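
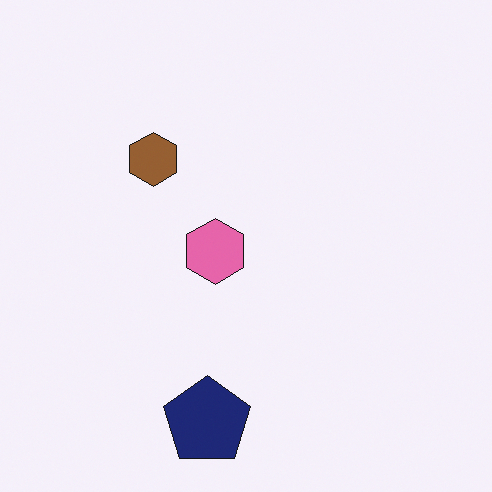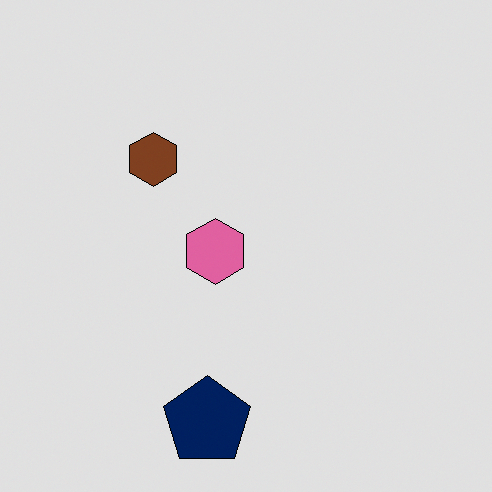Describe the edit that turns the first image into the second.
The transformation is: posterized to a reduced palette.

Each flat color has snapped to a coarser quantized level — most visibly, the near-white background has dropped to a flat grey.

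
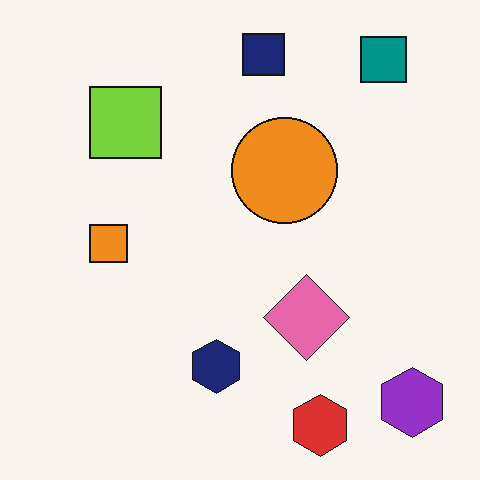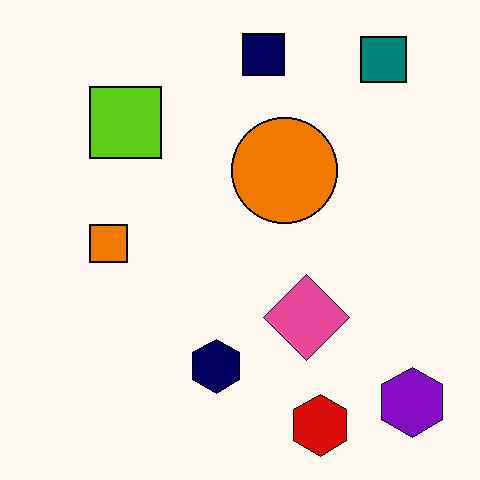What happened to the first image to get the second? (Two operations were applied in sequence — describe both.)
The second image is the first given slightly increased contrast, then JPEG-compressed with visible artifacts.

Tones are pushed away from mid-grey across the whole image — a global contrast change. Blocky 8×8 compression artifacts appear around shape edges and the flat background shows ringing — characteristic JPEG degradation.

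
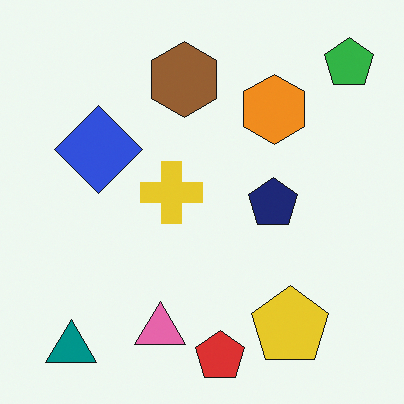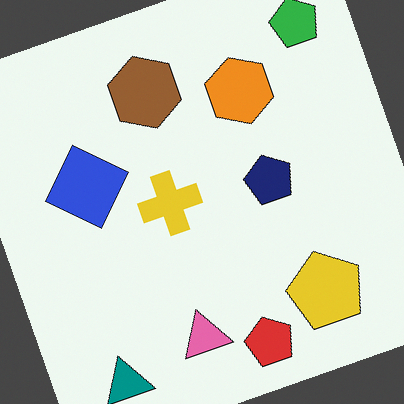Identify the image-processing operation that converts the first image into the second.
This is the original image rotated counter-clockwise by a moderate amount.

Every shape is tilted by the same angle and the image corners show triangular fill wedges — a whole-image rotation by a non-right angle.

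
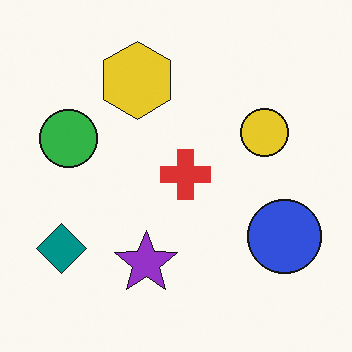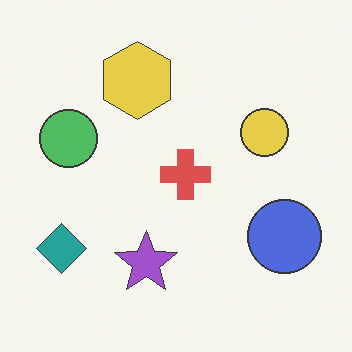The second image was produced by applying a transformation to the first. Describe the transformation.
The second image is the first given slightly reduced contrast.

Tones are pushed toward mid-grey across the whole image — a global contrast change.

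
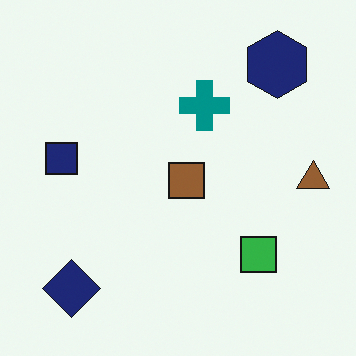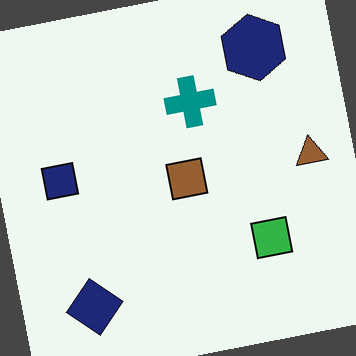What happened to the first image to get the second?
The second image is the first rotated counter-clockwise by a slight angle.

Every shape is tilted by the same angle and the image corners show triangular fill wedges — a whole-image rotation by a non-right angle.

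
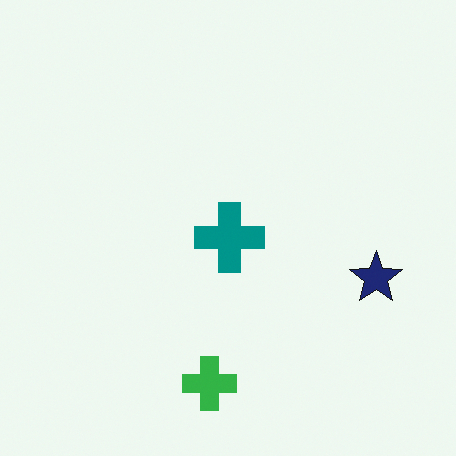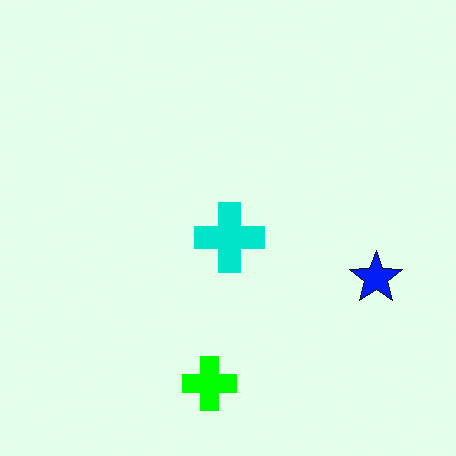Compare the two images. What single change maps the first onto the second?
Made much more vivid (saturation change).

All colors are more vivid — a global saturation change.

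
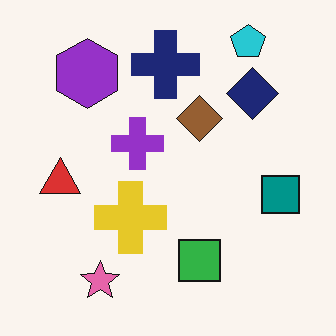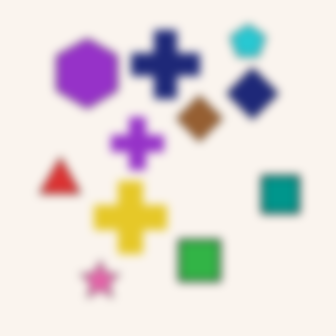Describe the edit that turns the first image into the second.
It was moderately blurred.

Shape edges and outlines are uniformly softened across the whole image.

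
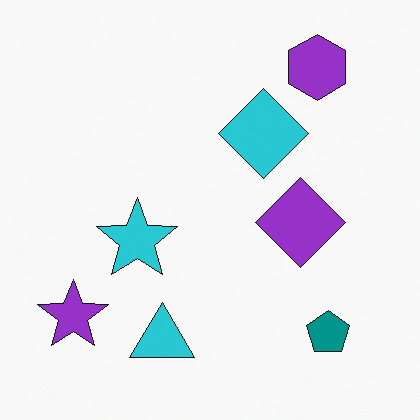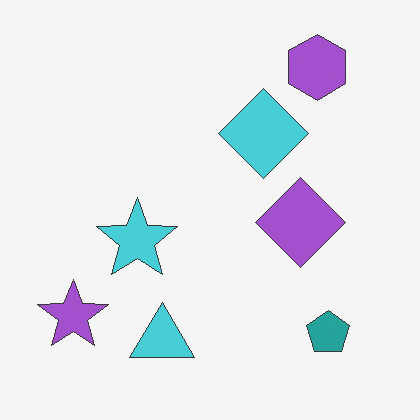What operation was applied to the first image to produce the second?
Given slightly reduced contrast.

Tones are pushed toward mid-grey across the whole image — a global contrast change.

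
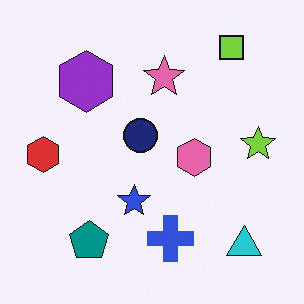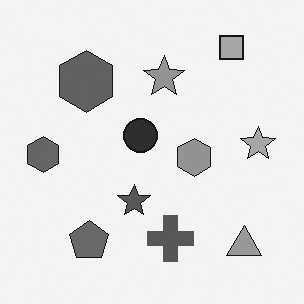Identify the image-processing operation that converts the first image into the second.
It was converted to grayscale.

All color is removed — every shape is now a shade of grey.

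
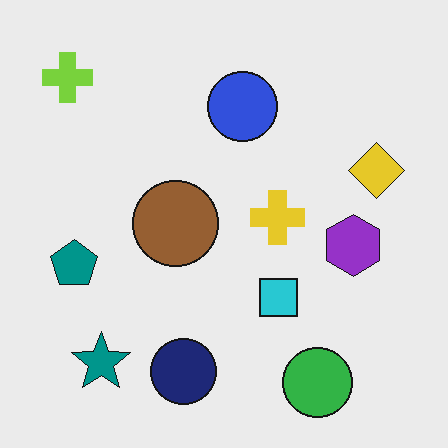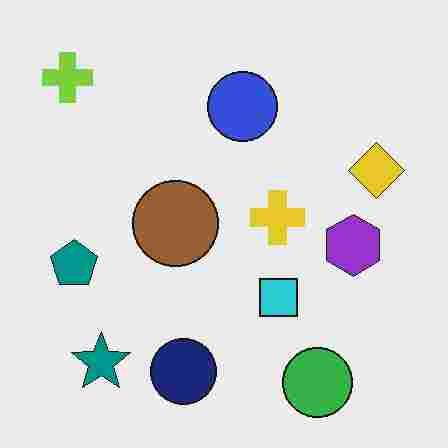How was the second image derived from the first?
The transformation is: degraded with heavy JPEG compression.

Blocky 8×8 compression artifacts appear around shape edges and the flat background shows ringing — characteristic JPEG degradation.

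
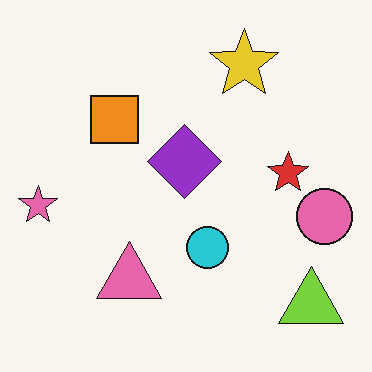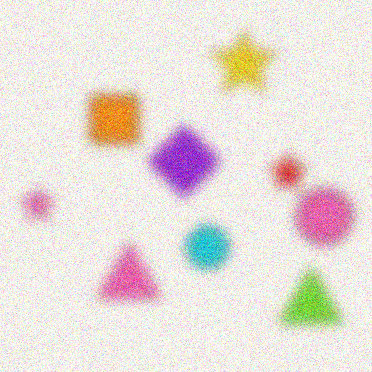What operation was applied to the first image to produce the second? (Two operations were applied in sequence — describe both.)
The second image is the first strongly gaussian-blurred, then degraded with moderate additive noise.

Shape edges and outlines are uniformly softened across the whole image. Random speckle covers the whole image, including the flat background.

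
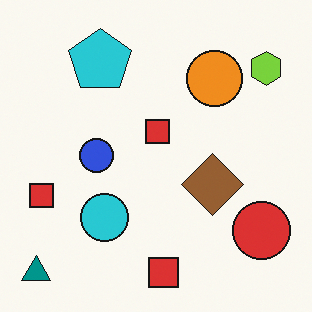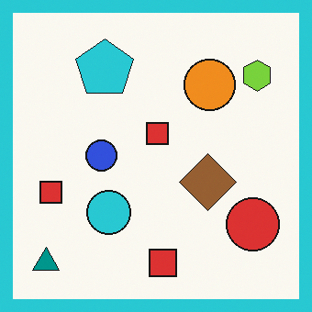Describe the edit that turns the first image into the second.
This is the original image framed with a cyan border.

A solid cyan frame runs around the edge of the second image, with the content slightly shrunk inside it.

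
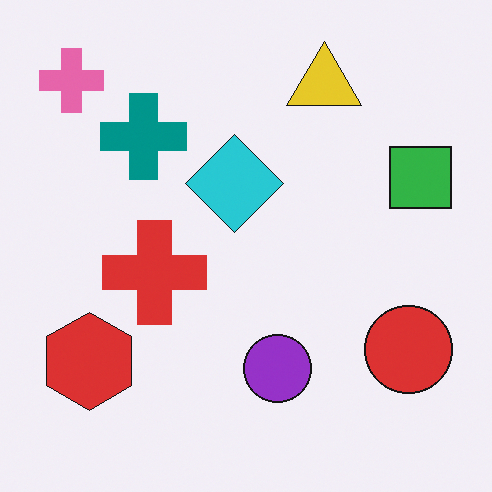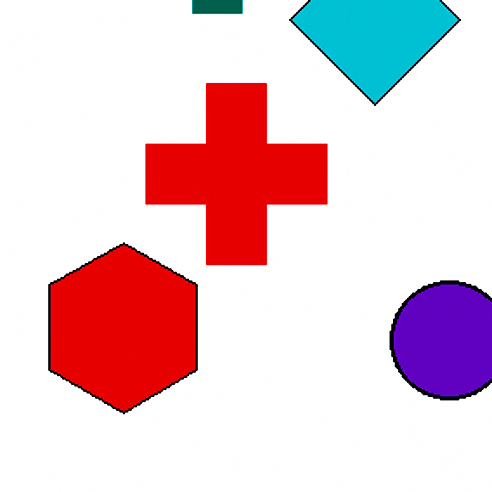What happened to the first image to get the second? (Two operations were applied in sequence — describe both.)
The second image is the first cropped tightly and scaled back up, then given much higher contrast.

The visible shapes are larger and the field of view is narrower; shapes near the original edges may be partly or wholly outside the frame — a crop-and-rescale. Tones are pushed away from mid-grey across the whole image — a global contrast change.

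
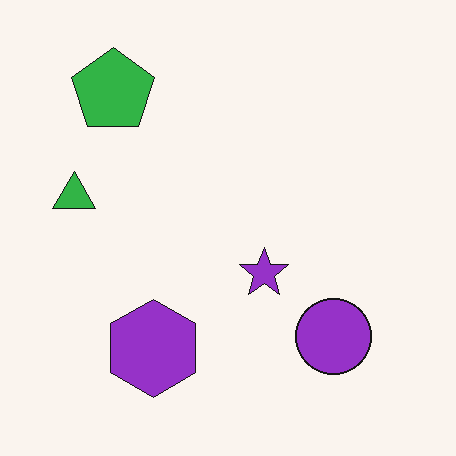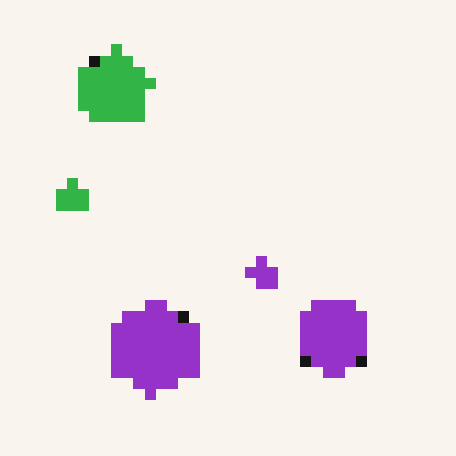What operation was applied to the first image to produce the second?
The transformation is: heavily pixelated into large blocks.

Shapes are reduced to large square blocks; fine edges and outlines are lost — a downscale-then-upscale (mosaic) effect.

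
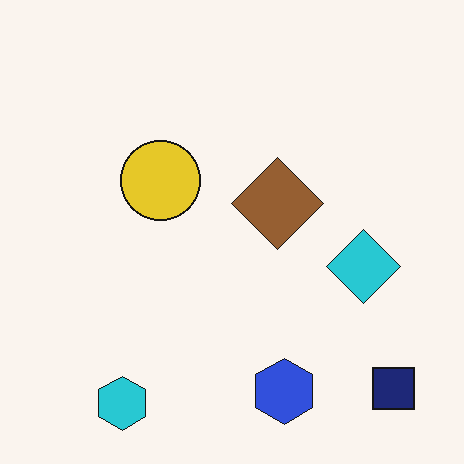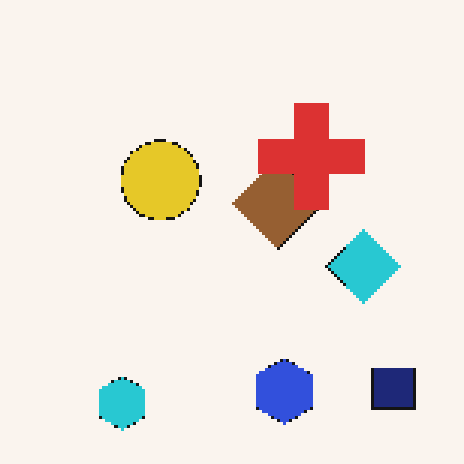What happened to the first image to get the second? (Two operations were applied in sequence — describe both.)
The second image is the first mildly pixelated, then overlaid with an additional red cross.

Shapes are reduced to large square blocks; fine edges and outlines are lost — a downscale-then-upscale (mosaic) effect. A red cross appears in the second image that is absent from the first.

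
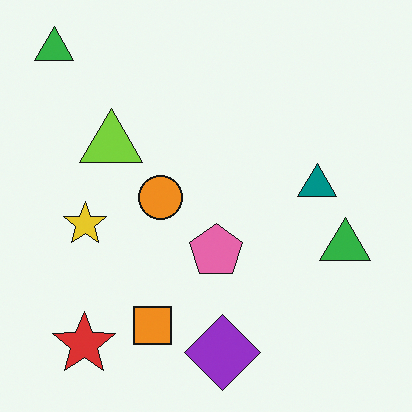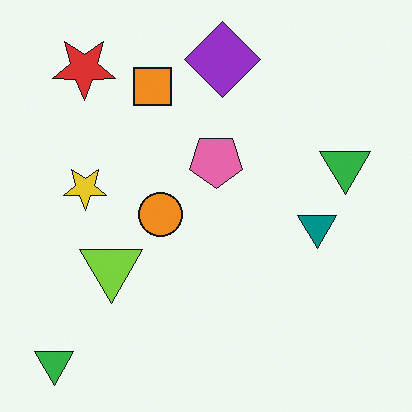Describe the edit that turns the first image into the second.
The second image is the first flipped vertically (top ↔ bottom).

The purple diamond is in the bottom of the first image and the top of the second — shapes on opposite sides of the horizontal midline have swapped in a mirror flip.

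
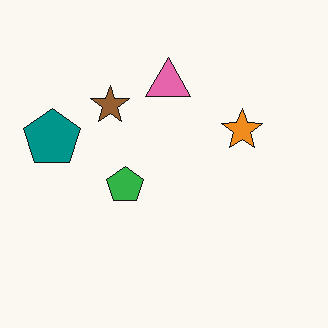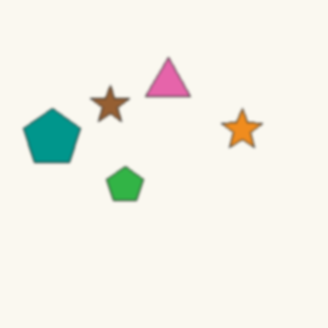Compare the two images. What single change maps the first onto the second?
The image was given a subtle gaussian blur.

Shape edges and outlines are uniformly softened across the whole image.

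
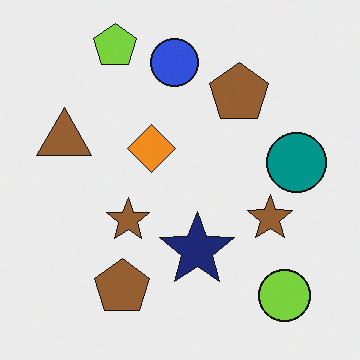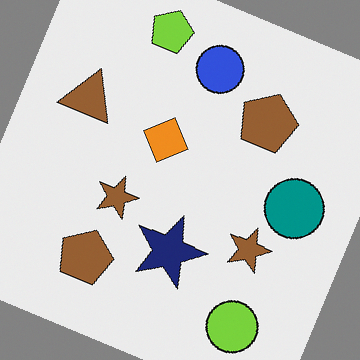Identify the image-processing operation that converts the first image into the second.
The transformation is: rotated clockwise by a moderate amount.

Every shape is tilted by the same angle and the image corners show triangular fill wedges — a whole-image rotation by a non-right angle.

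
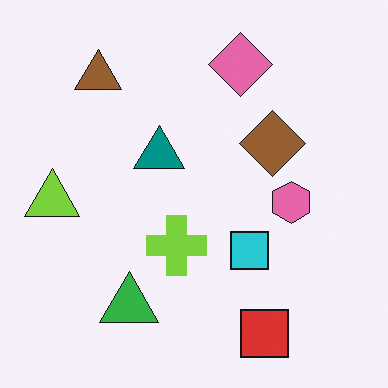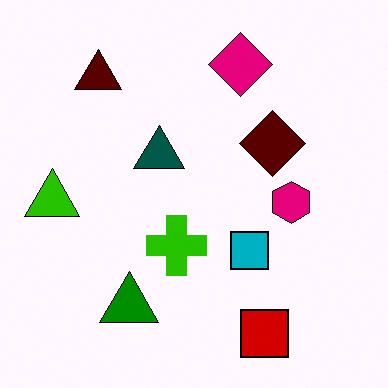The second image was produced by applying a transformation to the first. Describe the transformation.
Given much higher contrast.

Tones are pushed away from mid-grey across the whole image — a global contrast change.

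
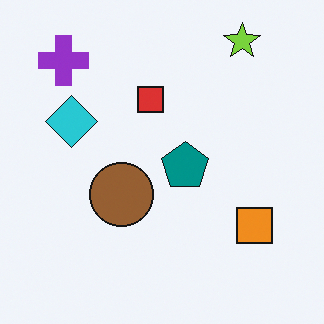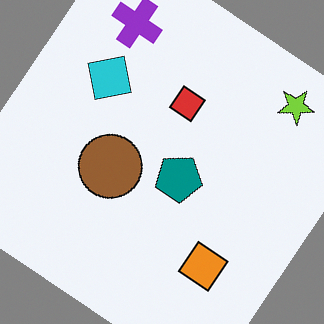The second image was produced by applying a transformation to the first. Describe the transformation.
The transformation is: rotated clockwise by a large amount — several tens of degrees.

Every shape is tilted by the same angle and the image corners show triangular fill wedges — a whole-image rotation by a non-right angle.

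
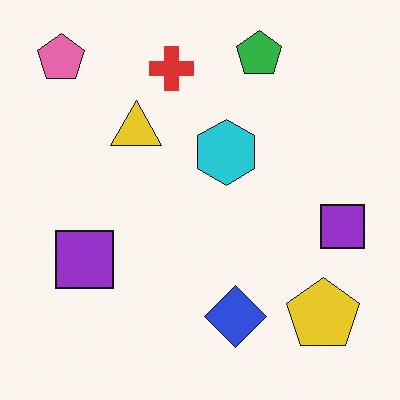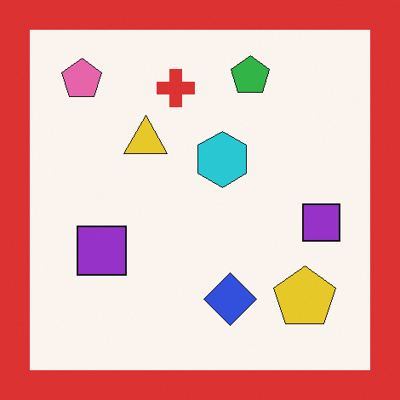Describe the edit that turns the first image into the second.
Framed with a red border.

A solid red frame runs around the edge of the second image, with the content slightly shrunk inside it.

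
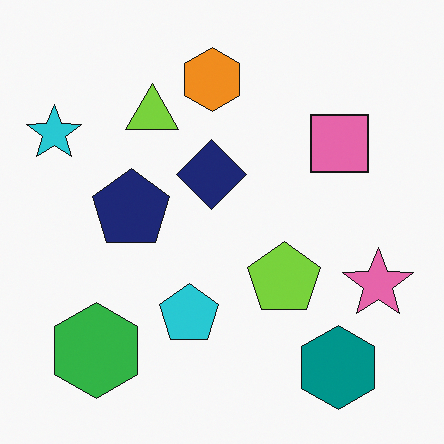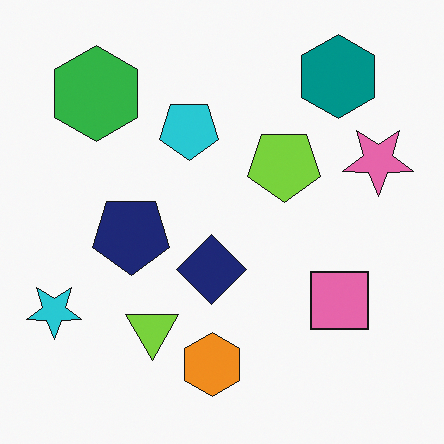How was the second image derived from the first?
This is the original image flipped vertically (top ↔ bottom).

The teal hexagon is in the bottom-right of the first image and the top-right of the second — shapes on opposite sides of the horizontal midline have swapped in a mirror flip.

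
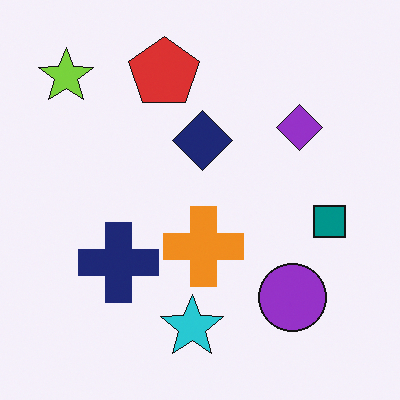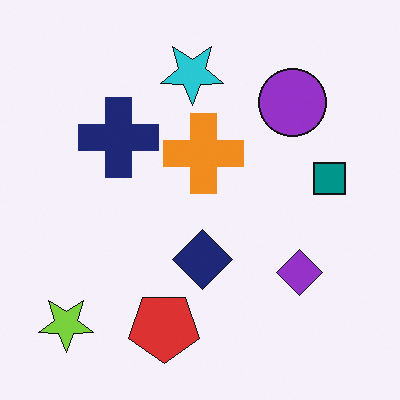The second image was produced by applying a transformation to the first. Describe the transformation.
This is the original image flipped vertically (top ↔ bottom).

The red pentagon is in the top of the first image and the bottom of the second — shapes on opposite sides of the horizontal midline have swapped in a mirror flip.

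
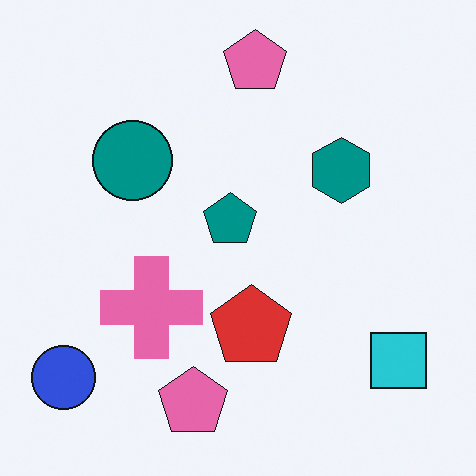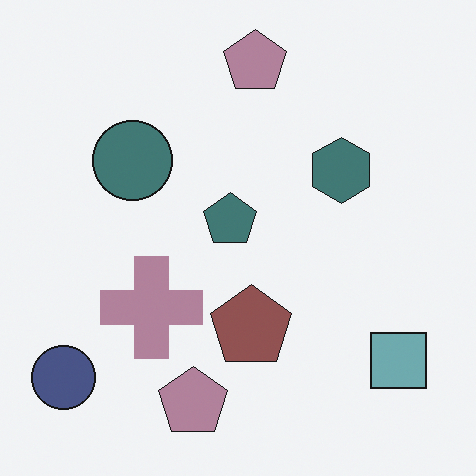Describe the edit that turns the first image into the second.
Made much more muted (saturation change).

All colors are more muted and greyish — a global saturation change.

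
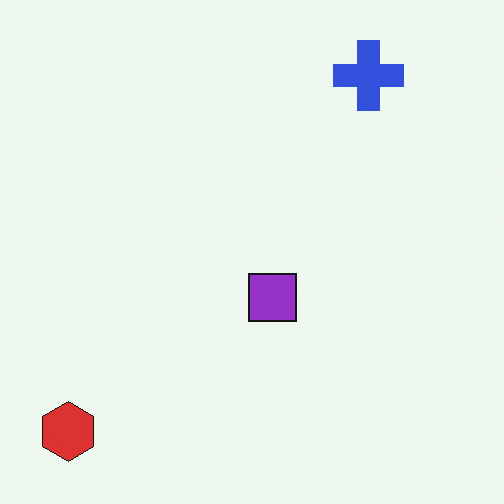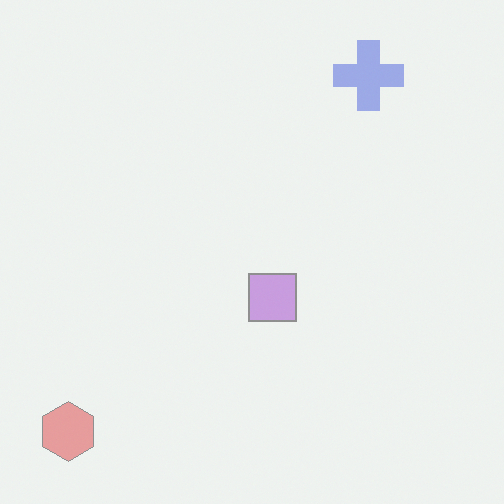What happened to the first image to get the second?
It was given much lower contrast.

Tones are pushed toward mid-grey across the whole image — a global contrast change.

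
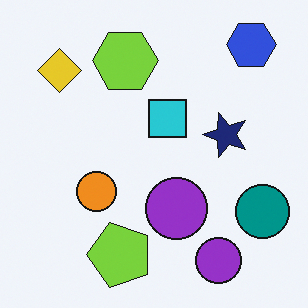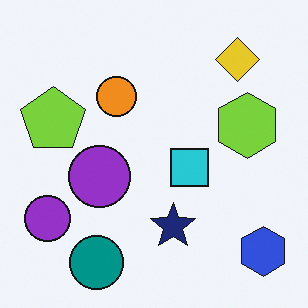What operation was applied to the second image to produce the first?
The transformation is: rotated 90° counter-clockwise.

The blue hexagon sits in the bottom-right of the second image and the top-right of the first — consistent with a whole-image 90° counter-clockwise rotation.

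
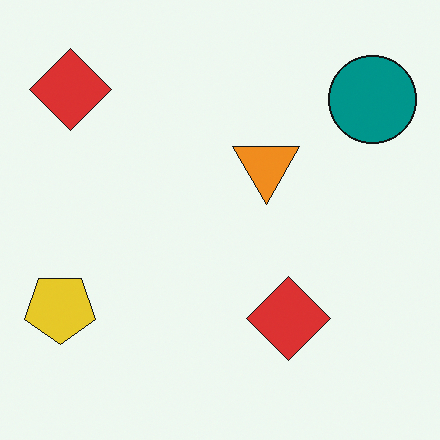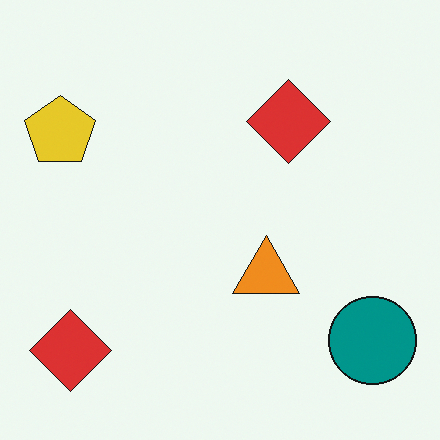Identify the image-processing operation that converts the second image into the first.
The transformation is: flipped vertically (top ↔ bottom).

The teal circle is in the bottom-right of the second image and the top-right of the first — shapes on opposite sides of the horizontal midline have swapped in a mirror flip.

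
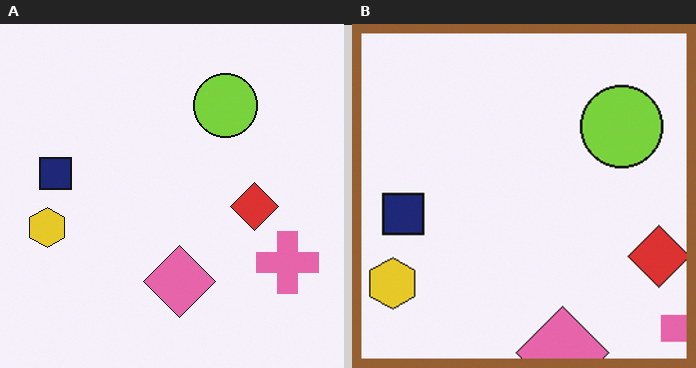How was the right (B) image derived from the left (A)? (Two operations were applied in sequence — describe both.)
It was cropped slightly and scaled back up, then framed with a brown border.

The visible shapes are larger and the field of view is narrower; shapes near the original edges may be partly or wholly outside the frame — a crop-and-rescale. A solid brown frame runs around the edge of the right (B) image, with the content slightly shrunk inside it.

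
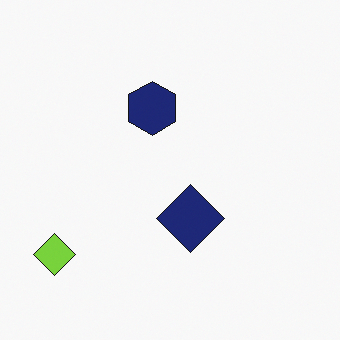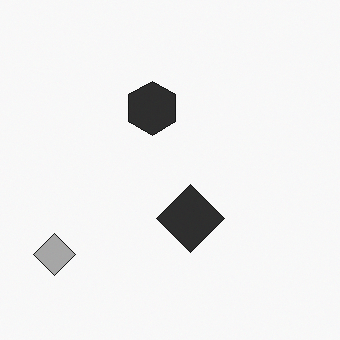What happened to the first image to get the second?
Converted to grayscale.

All color is removed — every shape is now a shade of grey.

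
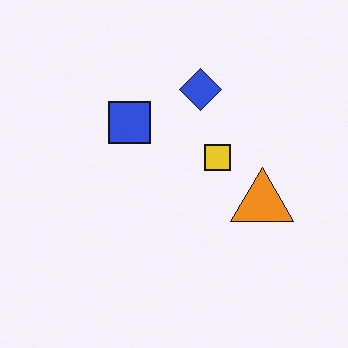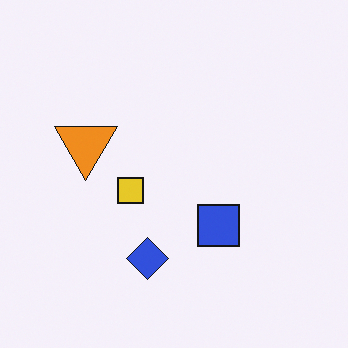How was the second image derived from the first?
The transformation is: rotated 180°.

The orange triangle sits in the right of the first image and the left of the second — consistent with a whole-image 180° rotation.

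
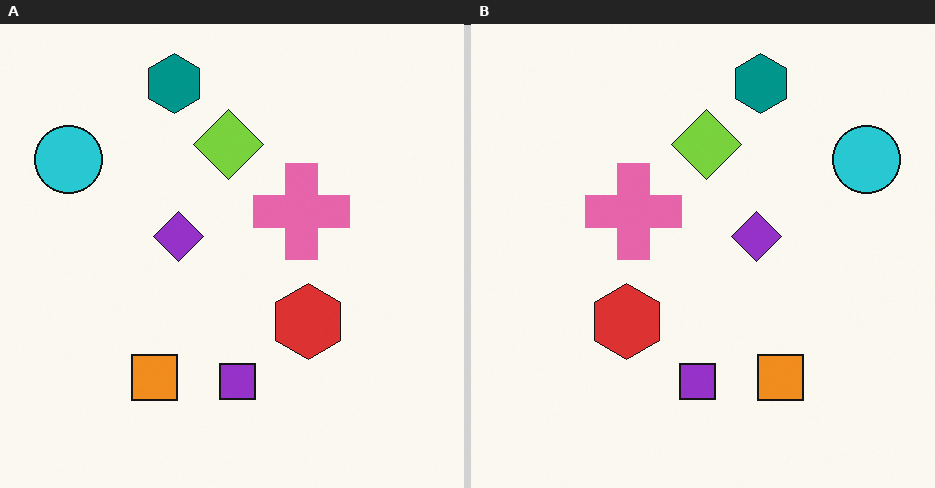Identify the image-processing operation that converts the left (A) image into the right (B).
The image was flipped horizontally (left ↔ right).

The cyan circle is in the top-left of the left (A) image and the top-right of the right (B) — shapes on opposite sides of the vertical midline have swapped in a mirror flip.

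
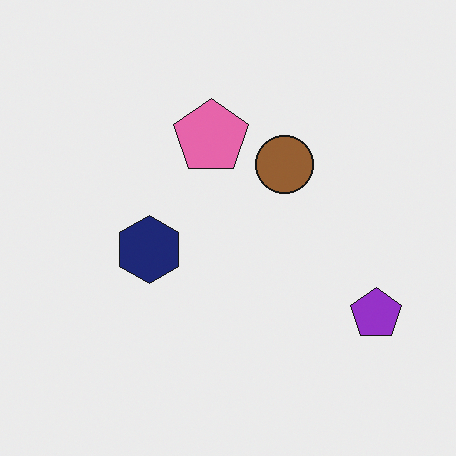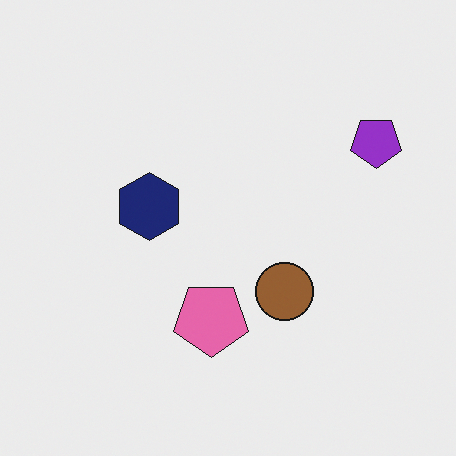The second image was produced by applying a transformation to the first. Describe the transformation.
The image was flipped vertically (top ↔ bottom).

The pink pentagon is in the top of the first image and the bottom of the second — shapes on opposite sides of the horizontal midline have swapped in a mirror flip.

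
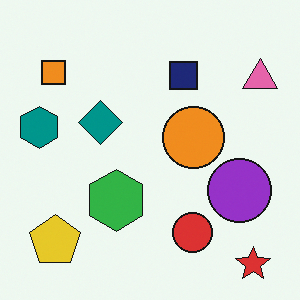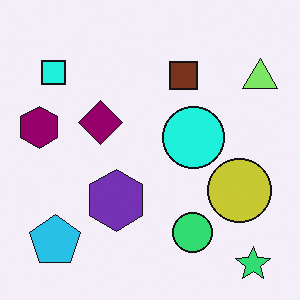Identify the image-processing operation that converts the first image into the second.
It was hue-shifted by a moderate amount.

Every shape's color has rotated by the same amount around the hue wheel — a uniform hue shift.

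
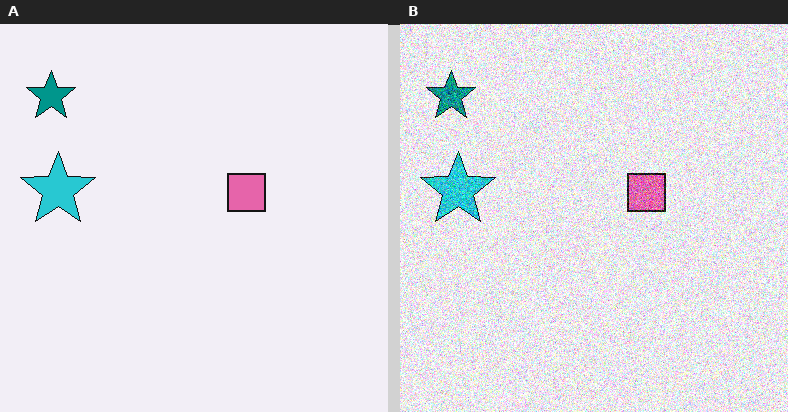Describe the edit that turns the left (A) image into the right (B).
Degraded with strong gaussian noise.

Random speckle covers the whole image, including the flat background.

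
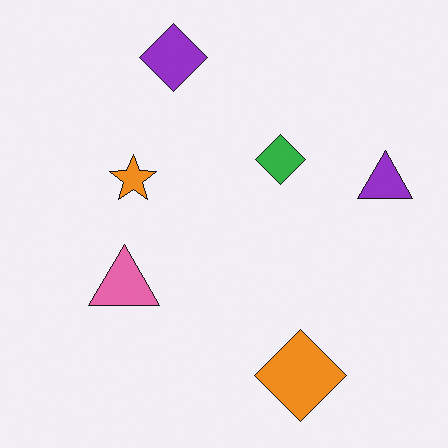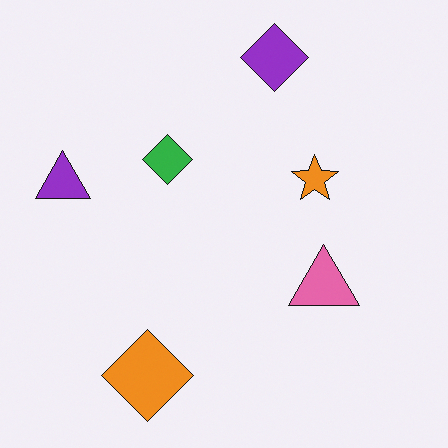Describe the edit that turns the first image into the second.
The image was flipped horizontally (left ↔ right).

The purple triangle is in the right of the first image and the left of the second — shapes on opposite sides of the vertical midline have swapped in a mirror flip.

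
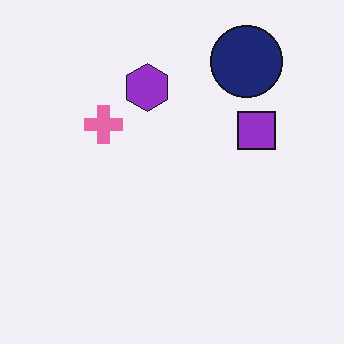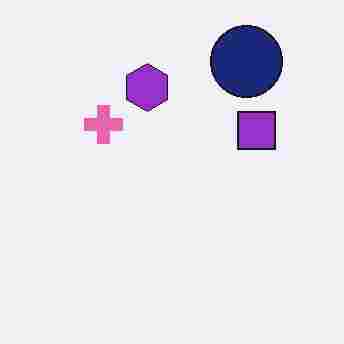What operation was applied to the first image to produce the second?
Heavily JPEG-compressed with obvious blocking artifacts.

Blocky 8×8 compression artifacts appear around shape edges and the flat background shows ringing — characteristic JPEG degradation.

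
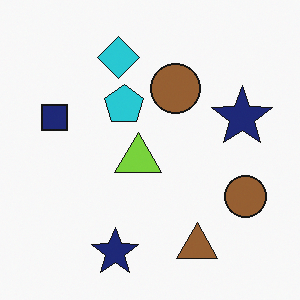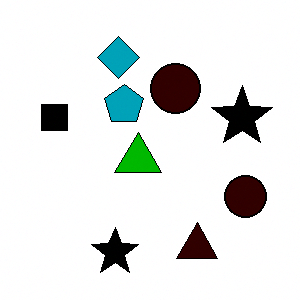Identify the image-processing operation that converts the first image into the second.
The image was given much higher contrast.

Tones are pushed away from mid-grey across the whole image — a global contrast change.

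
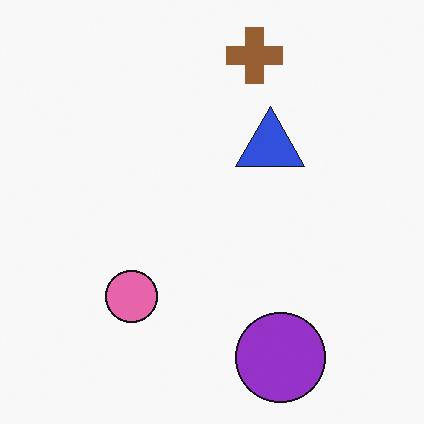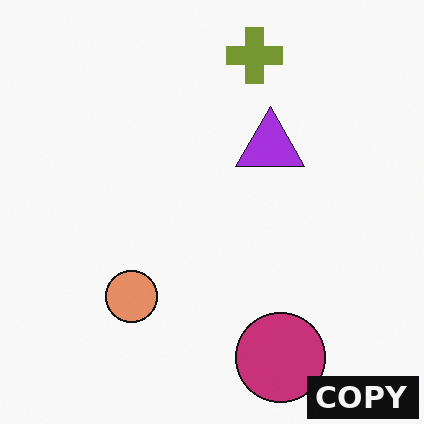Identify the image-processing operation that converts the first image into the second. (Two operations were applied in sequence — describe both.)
It was hue-shifted by a small amount, then watermarked with the text "COPY" in the lower-right corner.

Every shape's color has rotated by the same amount around the hue wheel — a uniform hue shift. A dark label reading "COPY" appears in the lower-right corner.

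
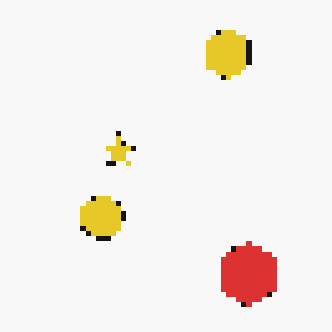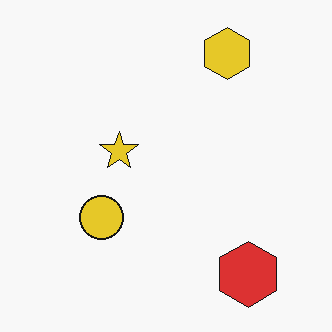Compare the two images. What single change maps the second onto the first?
It was mildly pixelated.

Shapes are reduced to large square blocks; fine edges and outlines are lost — a downscale-then-upscale (mosaic) effect.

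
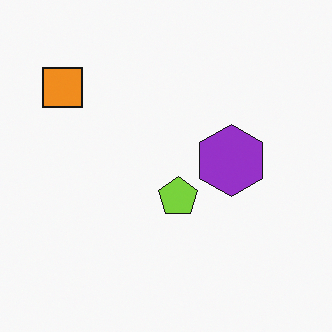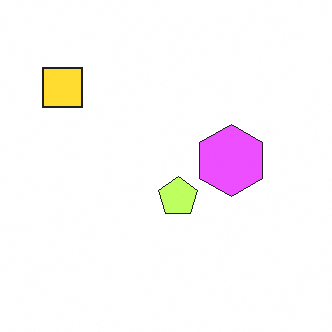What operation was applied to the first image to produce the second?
The image was substantially brightened.

Every pixel — background and shapes alike — is uniformly brightened.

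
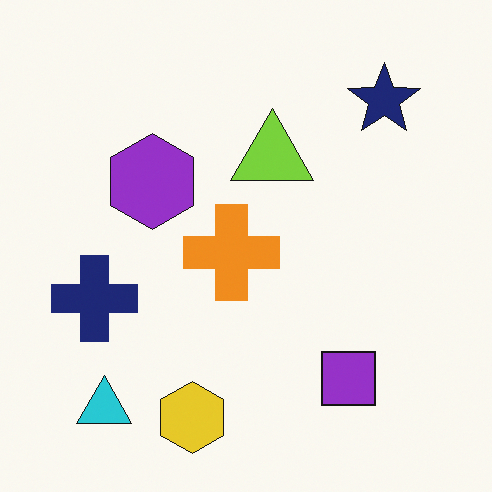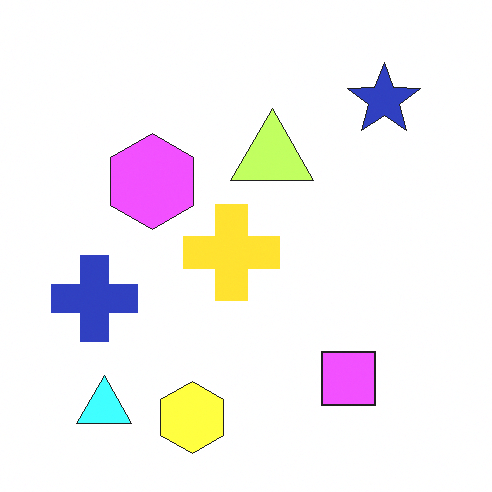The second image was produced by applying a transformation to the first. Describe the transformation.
Substantially brightened.

Every pixel — background and shapes alike — is uniformly brightened.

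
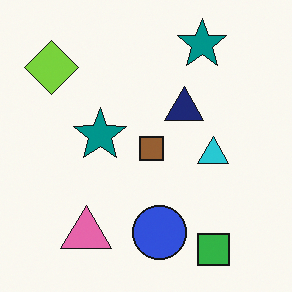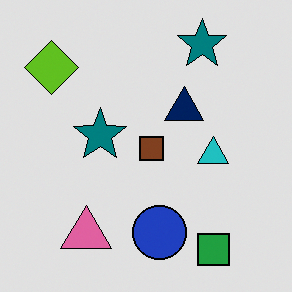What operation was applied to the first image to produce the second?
This is the original image moderately posterized.

Each flat color has snapped to a coarser quantized level — most visibly, the near-white background has dropped to a flat grey.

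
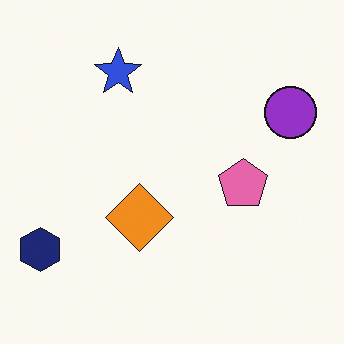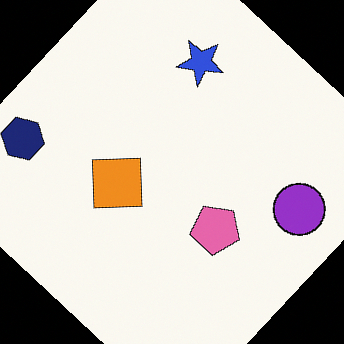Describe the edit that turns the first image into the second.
It was rotated clockwise by a large amount — several tens of degrees.

Every shape is tilted by the same angle and the image corners show triangular fill wedges — a whole-image rotation by a non-right angle.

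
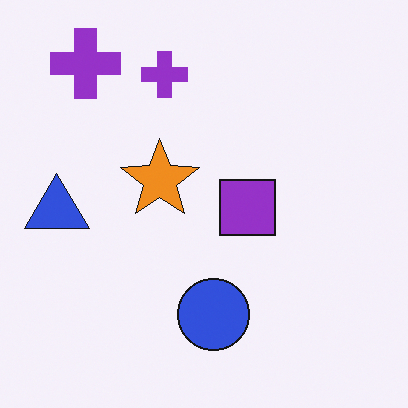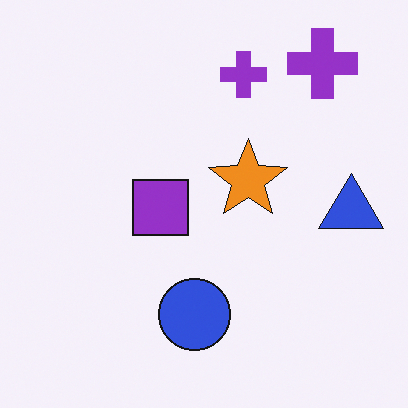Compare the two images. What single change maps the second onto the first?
The first image is the second flipped horizontally (left ↔ right).

The blue triangle is in the right of the second image and the left of the first — shapes on opposite sides of the vertical midline have swapped in a mirror flip.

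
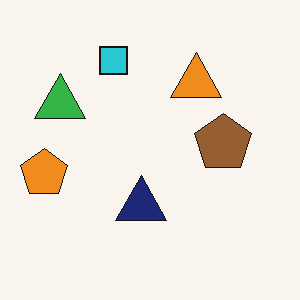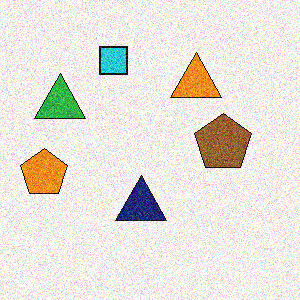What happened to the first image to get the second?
The transformation is: degraded with visible gaussian noise.

Random speckle covers the whole image, including the flat background.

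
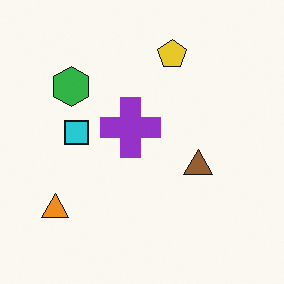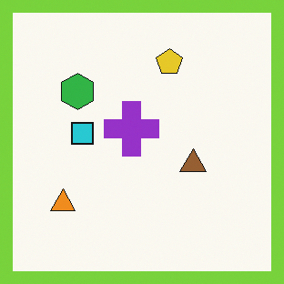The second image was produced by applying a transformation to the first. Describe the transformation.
Framed with a lime border.

A solid lime frame runs around the edge of the second image, with the content slightly shrunk inside it.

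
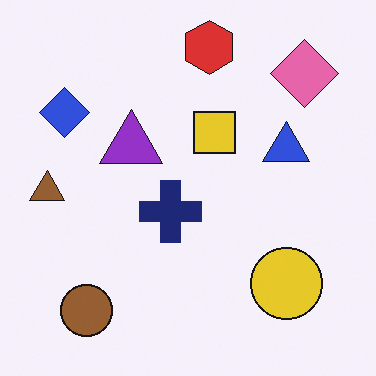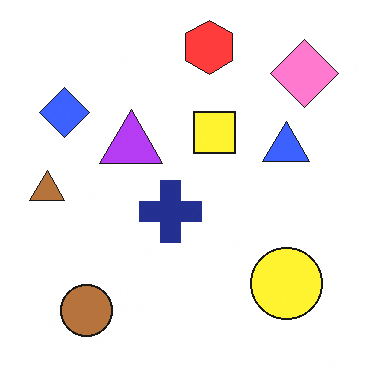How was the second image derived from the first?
The transformation is: slightly brightened.

Every pixel — background and shapes alike — is uniformly brightened.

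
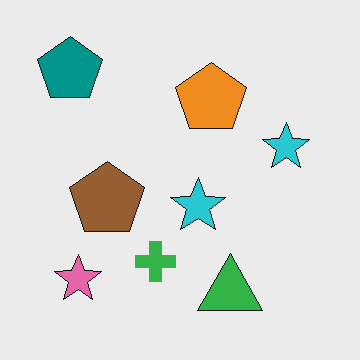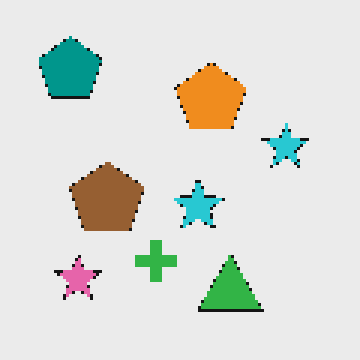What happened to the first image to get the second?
Mildly pixelated.

Shapes are reduced to large square blocks; fine edges and outlines are lost — a downscale-then-upscale (mosaic) effect.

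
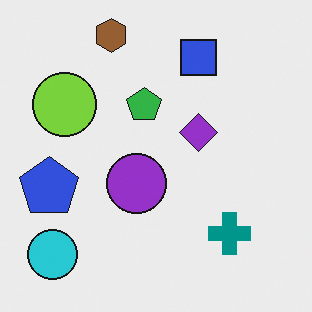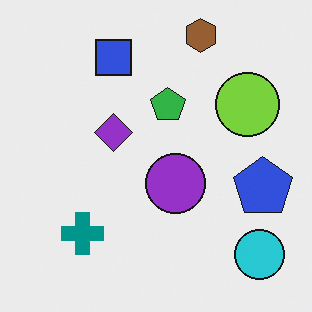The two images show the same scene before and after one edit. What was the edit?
It was flipped horizontally (left ↔ right).

The blue pentagon is in the left of the first image and the right of the second — shapes on opposite sides of the vertical midline have swapped in a mirror flip.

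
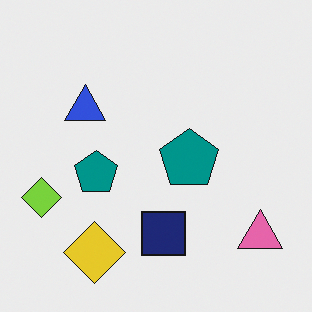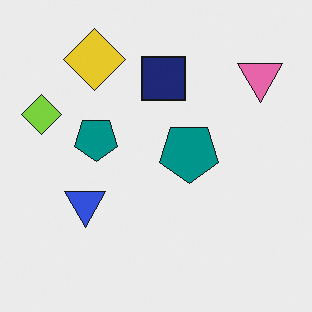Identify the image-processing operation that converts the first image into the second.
The transformation is: flipped vertically (top ↔ bottom).

The yellow diamond is in the bottom-left of the first image and the top-left of the second — shapes on opposite sides of the horizontal midline have swapped in a mirror flip.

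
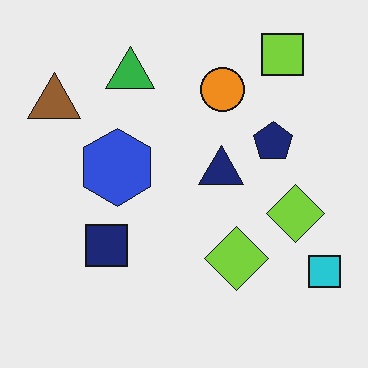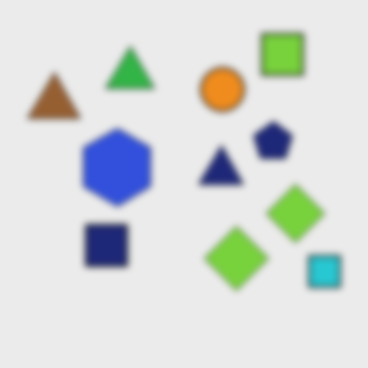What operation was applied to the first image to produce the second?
The image was noticeably gaussian-blurred.

Shape edges and outlines are uniformly softened across the whole image.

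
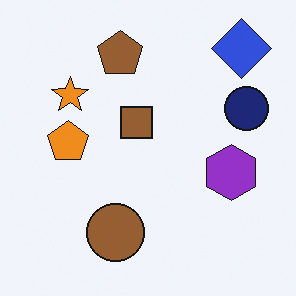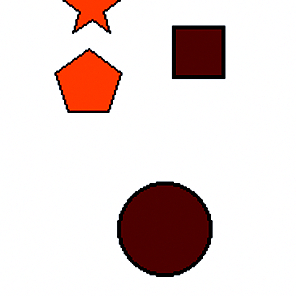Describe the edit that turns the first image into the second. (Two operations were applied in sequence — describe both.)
The transformation is: cropped slightly and scaled back up, then given much higher contrast.

The visible shapes are larger and the field of view is narrower; shapes near the original edges may be partly or wholly outside the frame — a crop-and-rescale. Tones are pushed away from mid-grey across the whole image — a global contrast change.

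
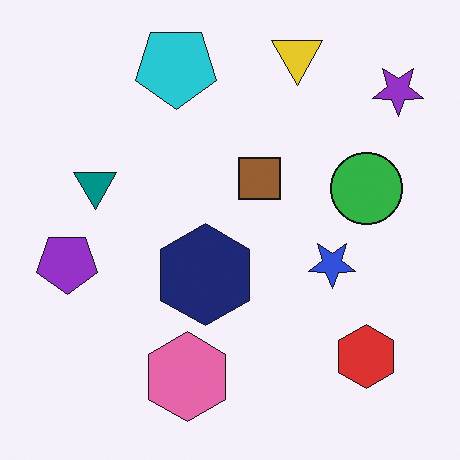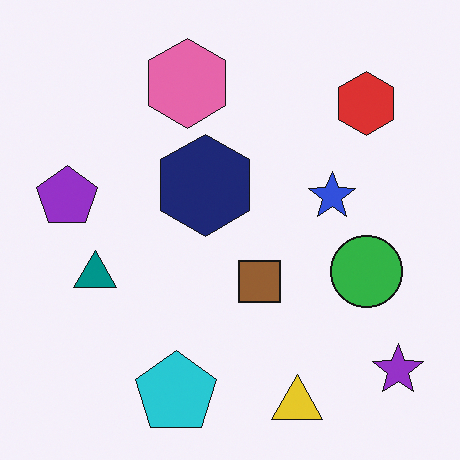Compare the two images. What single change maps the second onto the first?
Flipped vertically (top ↔ bottom).

The yellow triangle is in the bottom of the second image and the top of the first — shapes on opposite sides of the horizontal midline have swapped in a mirror flip.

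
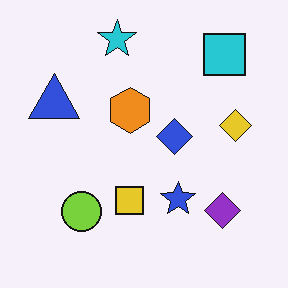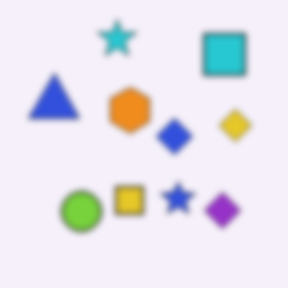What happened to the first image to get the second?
The transformation is: moderately blurred.

Shape edges and outlines are uniformly softened across the whole image.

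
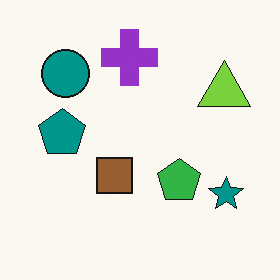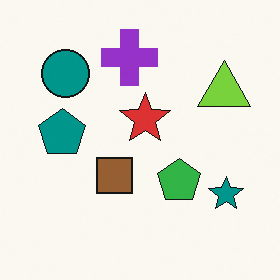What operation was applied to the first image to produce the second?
Overlaid with an additional red star.

A red star appears in the second image that is absent from the first.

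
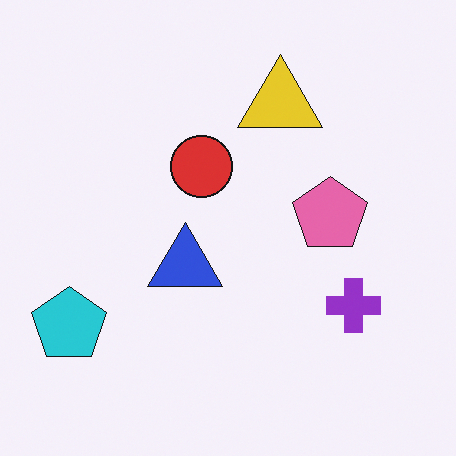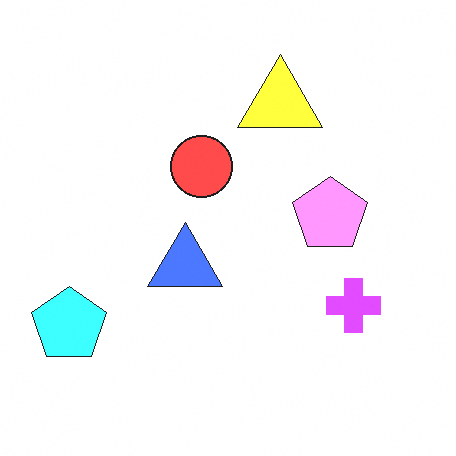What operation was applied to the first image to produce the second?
The second image is the first substantially brightened.

Every pixel — background and shapes alike — is uniformly brightened.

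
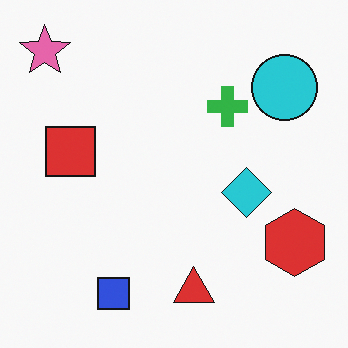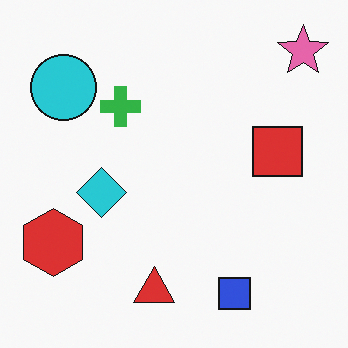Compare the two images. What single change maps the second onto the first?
The first image is the second flipped horizontally (left ↔ right).

The pink star is in the top-right of the second image and the top-left of the first — shapes on opposite sides of the vertical midline have swapped in a mirror flip.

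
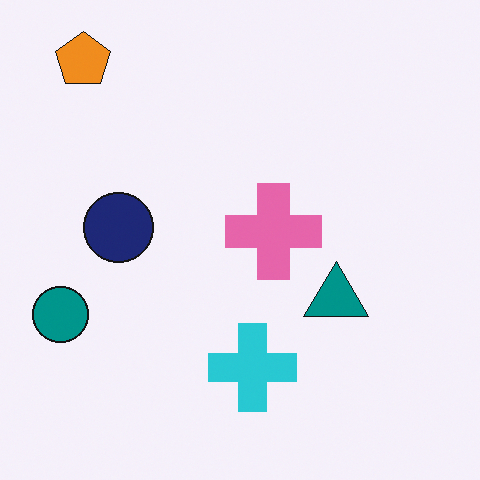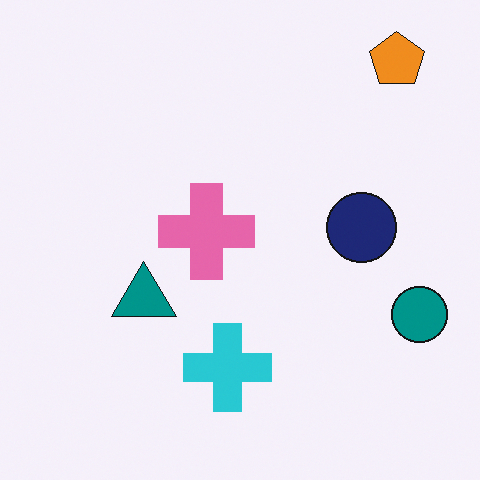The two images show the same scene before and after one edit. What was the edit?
Flipped horizontally (left ↔ right).

The teal circle is in the left of the first image and the right of the second — shapes on opposite sides of the vertical midline have swapped in a mirror flip.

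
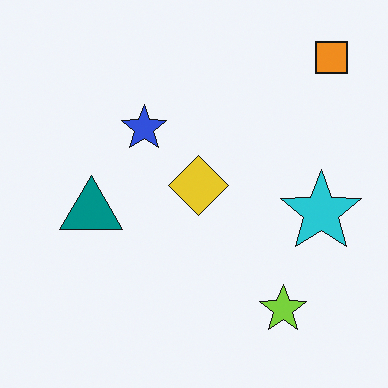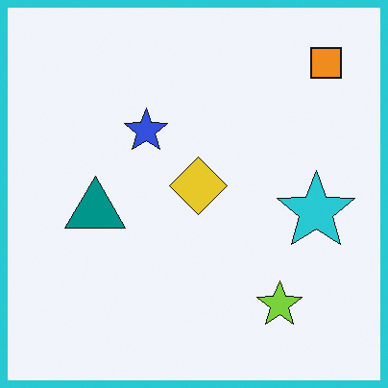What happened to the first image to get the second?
The transformation is: framed with a cyan border.

A solid cyan frame runs around the edge of the second image, with the content slightly shrunk inside it.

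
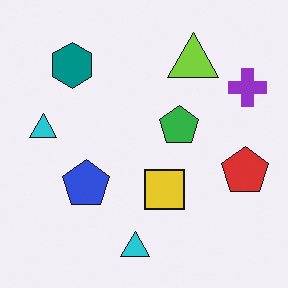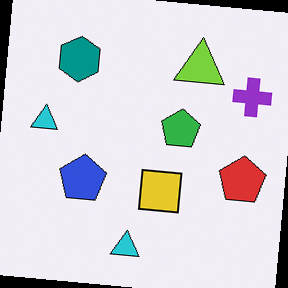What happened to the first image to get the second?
It was rotated clockwise by a small amount.

Every shape is tilted by the same angle and the image corners show triangular fill wedges — a whole-image rotation by a non-right angle.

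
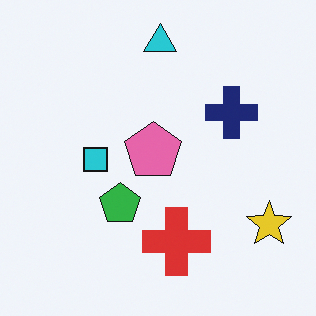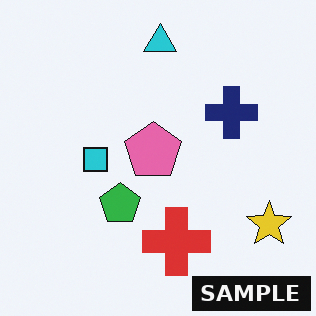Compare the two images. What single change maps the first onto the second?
The second image is the first watermarked with the text "SAMPLE" in the lower-right corner.

A dark label reading "SAMPLE" appears in the lower-right corner.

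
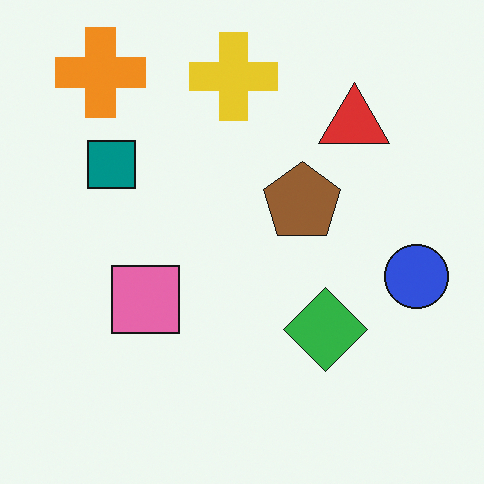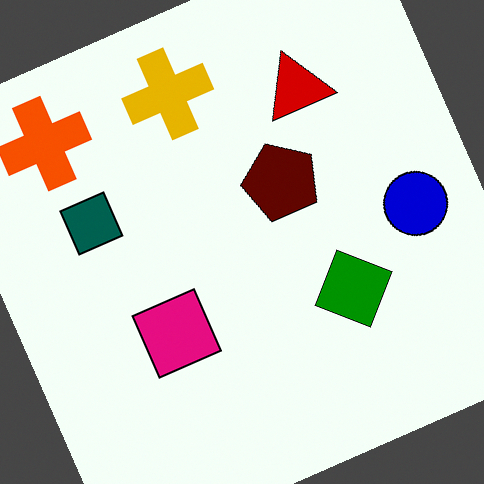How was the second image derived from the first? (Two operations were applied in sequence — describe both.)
The transformation is: boosted in contrast, then rotated counter-clockwise by a clearly visible amount.

Tones are pushed away from mid-grey across the whole image — a global contrast change. Every shape is tilted by the same angle and the image corners show triangular fill wedges — a whole-image rotation by a non-right angle.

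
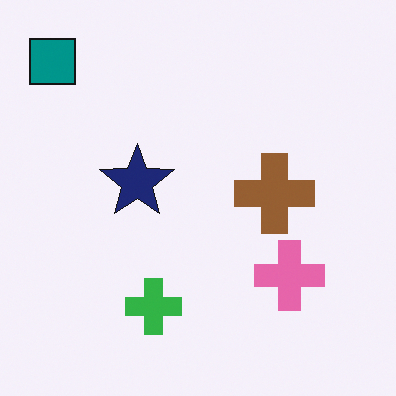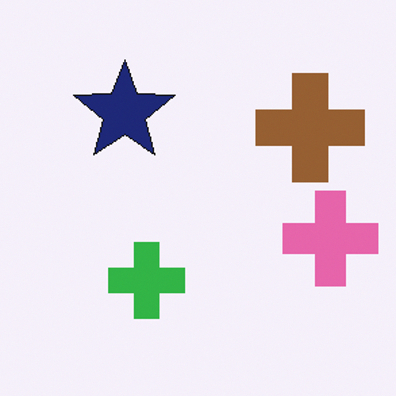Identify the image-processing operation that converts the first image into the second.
The transformation is: cropped to a modestly smaller region and rescaled.

The visible shapes are larger and the field of view is narrower; shapes near the original edges may be partly or wholly outside the frame — a crop-and-rescale.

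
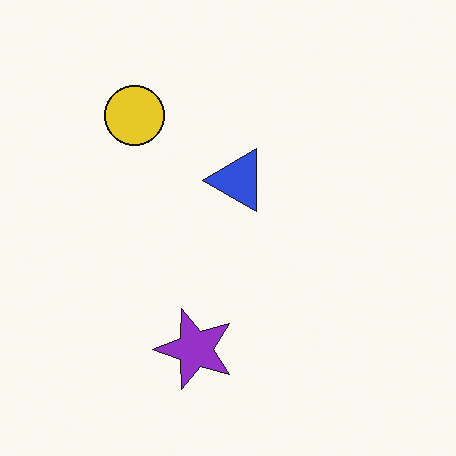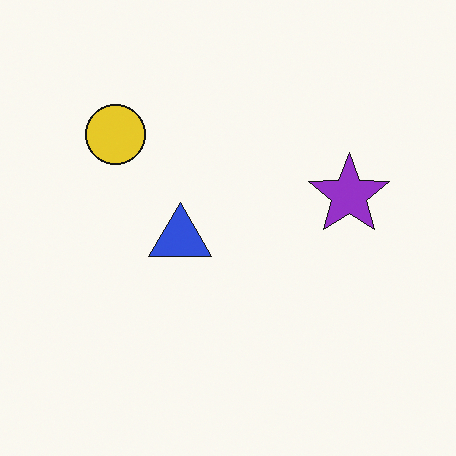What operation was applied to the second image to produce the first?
The transformation is: transposed (reflected across the top-left ↔ bottom-right diagonal).

Shapes have swapped their row and column positions — what was in the top-right is now in the bottom-left — a diagonal reflection.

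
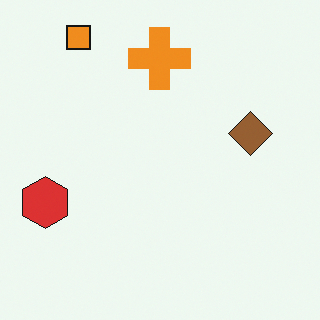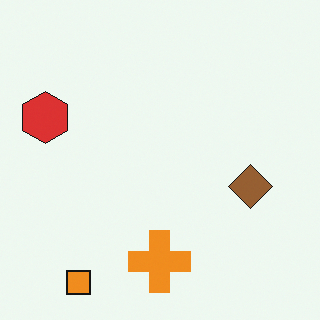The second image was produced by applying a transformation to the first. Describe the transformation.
Flipped vertically (top ↔ bottom).

The orange square is in the top-left of the first image and the bottom-left of the second — shapes on opposite sides of the horizontal midline have swapped in a mirror flip.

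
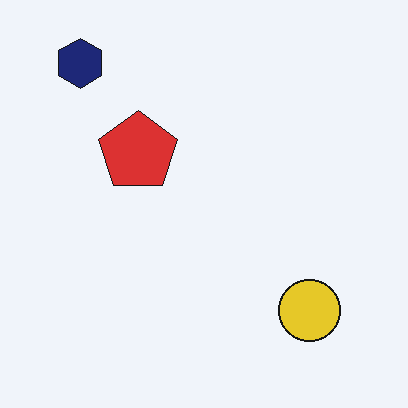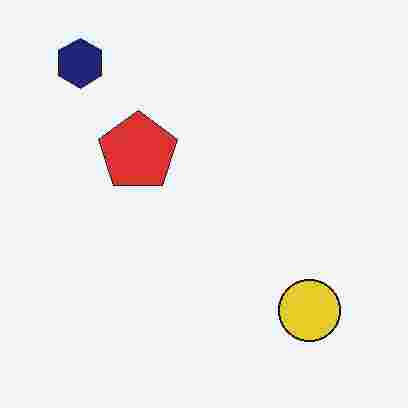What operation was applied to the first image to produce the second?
The second image is the first heavily JPEG-compressed with obvious blocking artifacts.

Blocky 8×8 compression artifacts appear around shape edges and the flat background shows ringing — characteristic JPEG degradation.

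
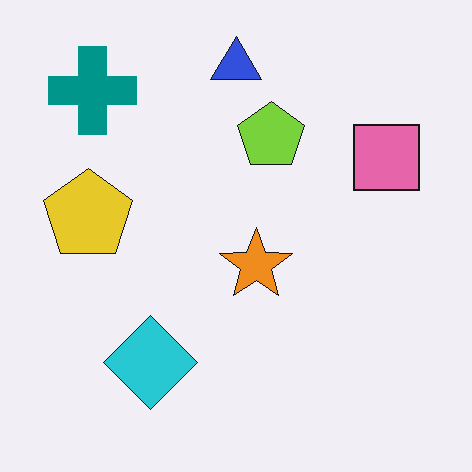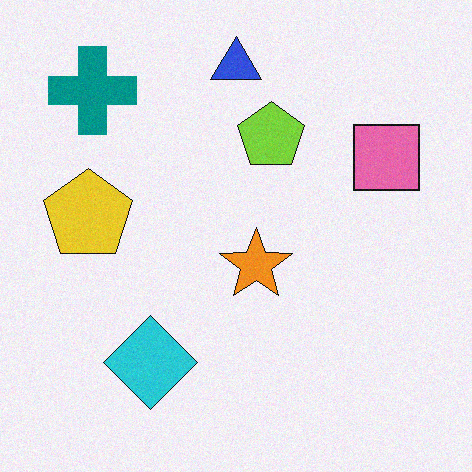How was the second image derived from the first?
The image was degraded with light additive noise.

Random speckle covers the whole image, including the flat background.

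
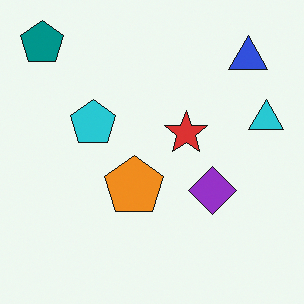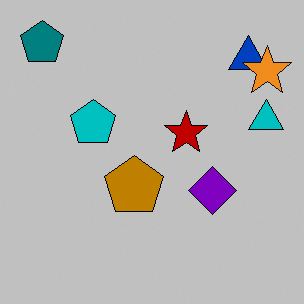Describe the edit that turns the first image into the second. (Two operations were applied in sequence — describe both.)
The image was heavily posterized to just a handful of flat colors, then overlaid with an additional orange star.

Each flat color has snapped to a coarser quantized level — most visibly, the near-white background has dropped to a flat grey. An orange star appears in the second image that is absent from the first.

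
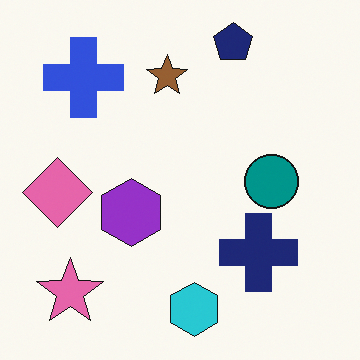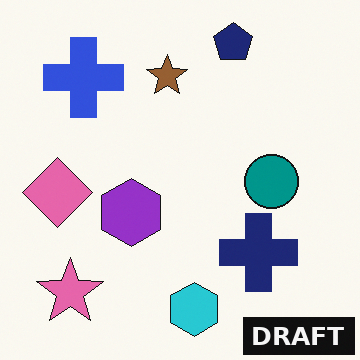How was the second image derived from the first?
It was watermarked with the text "DRAFT" in the lower-right corner.

A dark label reading "DRAFT" appears in the lower-right corner.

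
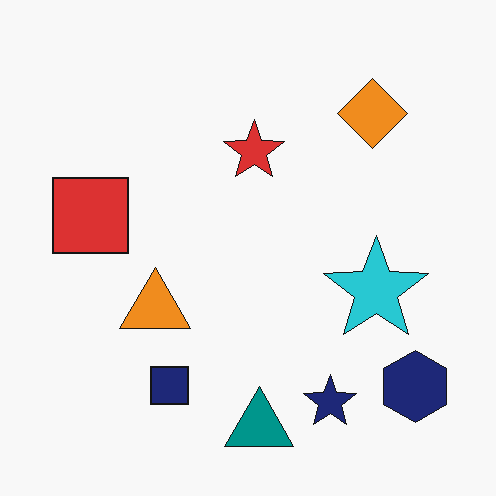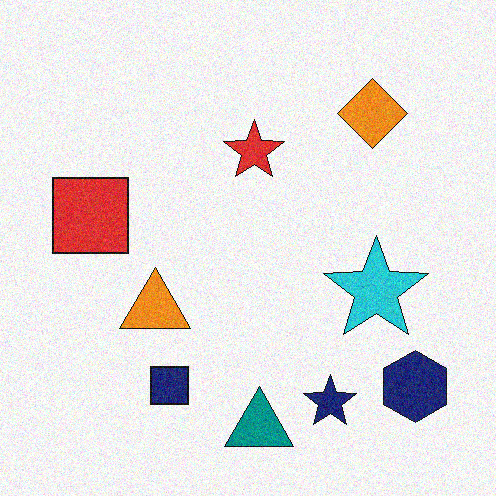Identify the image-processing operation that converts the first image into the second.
The transformation is: degraded with moderate additive noise.

Random speckle covers the whole image, including the flat background.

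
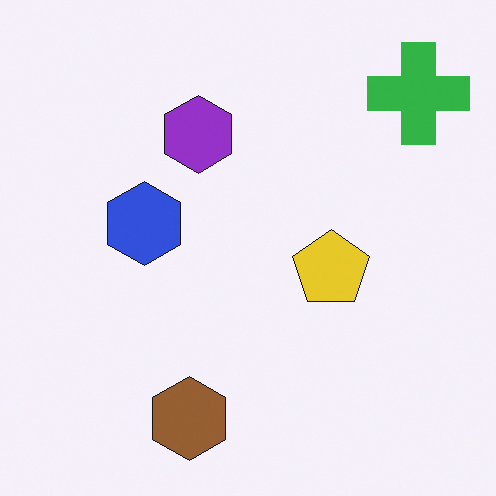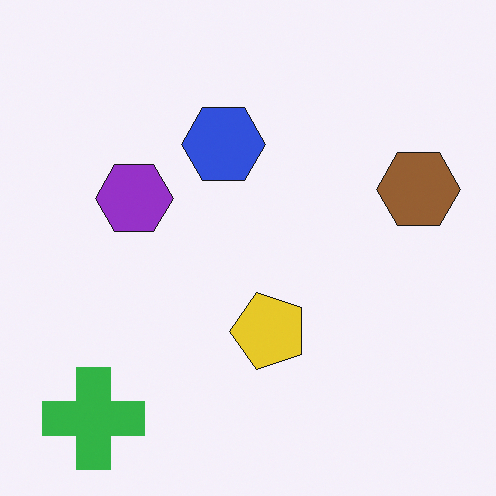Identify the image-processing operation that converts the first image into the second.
The image was transposed (reflected across the top-left ↔ bottom-right diagonal).

Shapes have swapped their row and column positions — what was in the top-right is now in the bottom-left — a diagonal reflection.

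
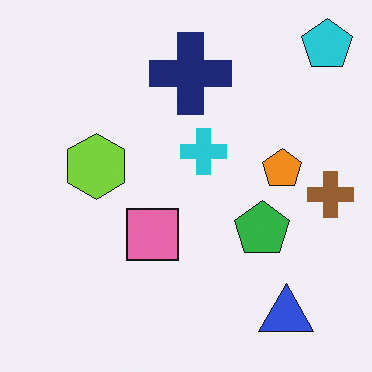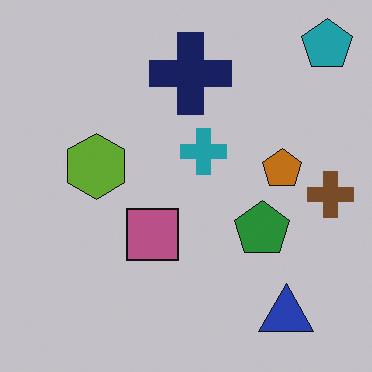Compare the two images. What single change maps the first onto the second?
It was darkened a little.

Every pixel — background and shapes alike — is uniformly darkened.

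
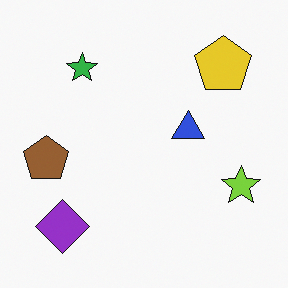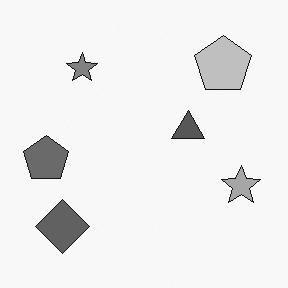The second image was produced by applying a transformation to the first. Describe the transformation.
Converted to grayscale.

All color is removed — every shape is now a shade of grey.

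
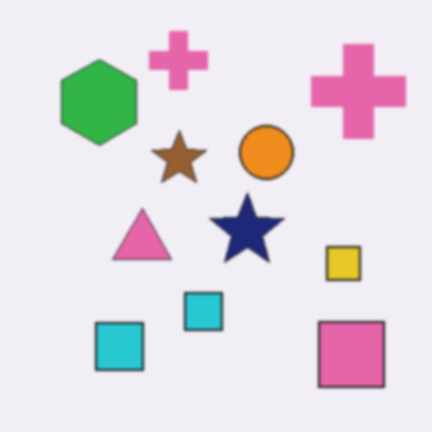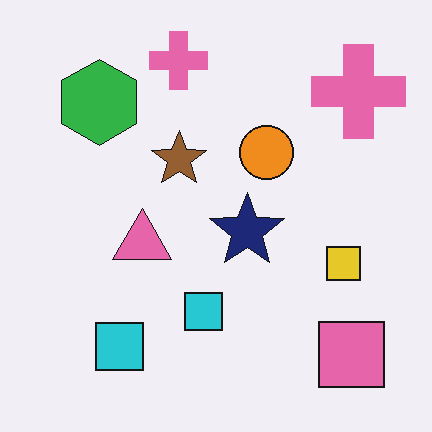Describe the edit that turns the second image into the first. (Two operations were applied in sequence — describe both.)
This is the original image lightly blurred, then JPEG-compressed with visible artifacts.

Shape edges and outlines are uniformly softened across the whole image. Blocky 8×8 compression artifacts appear around shape edges and the flat background shows ringing — characteristic JPEG degradation.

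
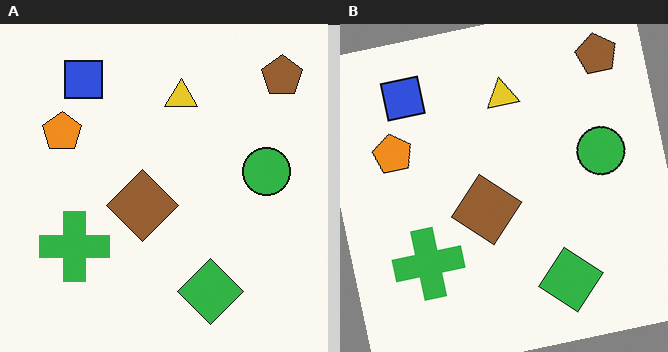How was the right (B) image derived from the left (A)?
It was rotated counter-clockwise by a few degrees.

Every shape is tilted by the same angle and the image corners show triangular fill wedges — a whole-image rotation by a non-right angle.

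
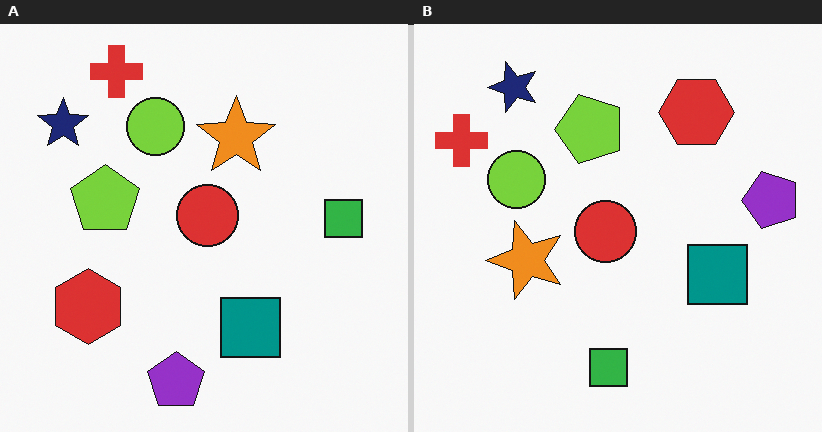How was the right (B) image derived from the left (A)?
It was transposed (reflected across the top-left ↔ bottom-right diagonal).

Shapes have swapped their row and column positions — what was in the top-right is now in the bottom-left — a diagonal reflection.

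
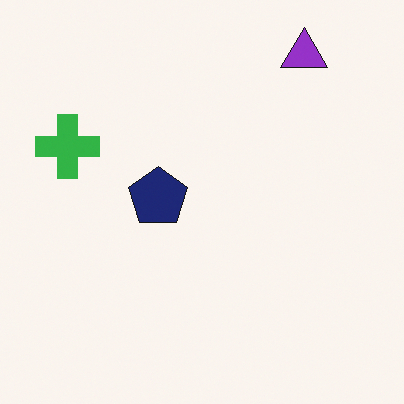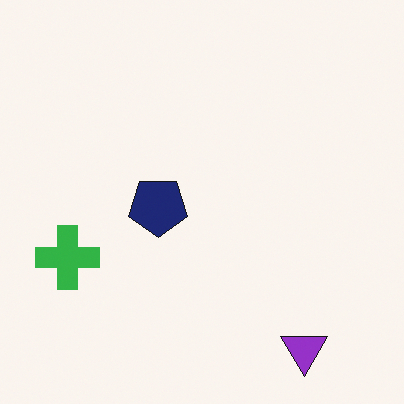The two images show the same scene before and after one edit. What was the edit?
The image was flipped vertically (top ↔ bottom).

The purple triangle is in the top-right of the first image and the bottom-right of the second — shapes on opposite sides of the horizontal midline have swapped in a mirror flip.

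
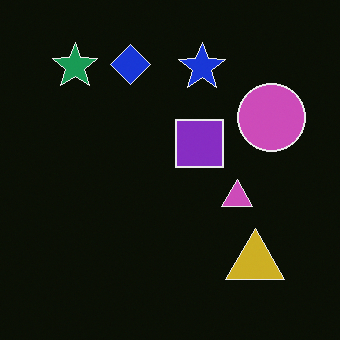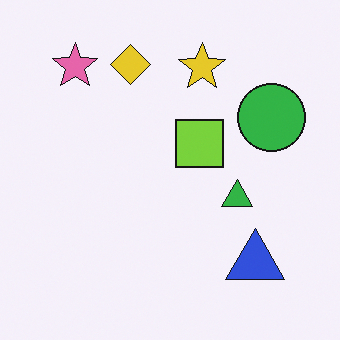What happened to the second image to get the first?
Color-inverted (negative).

The light background has become dark and every shape's color is its complement — a photographic negative.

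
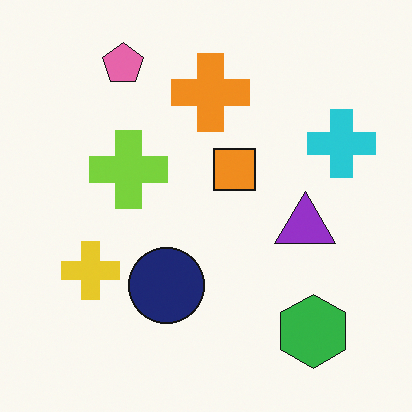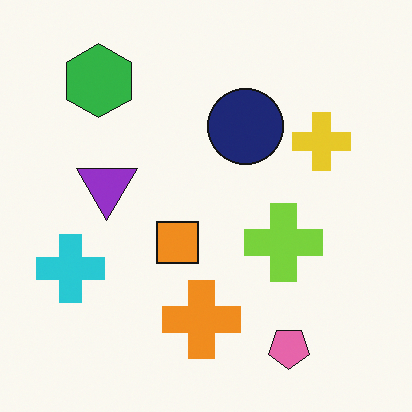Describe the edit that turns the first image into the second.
Rotated 180°.

The green hexagon sits in the bottom-right of the first image and the top-left of the second — consistent with a whole-image 180° rotation.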